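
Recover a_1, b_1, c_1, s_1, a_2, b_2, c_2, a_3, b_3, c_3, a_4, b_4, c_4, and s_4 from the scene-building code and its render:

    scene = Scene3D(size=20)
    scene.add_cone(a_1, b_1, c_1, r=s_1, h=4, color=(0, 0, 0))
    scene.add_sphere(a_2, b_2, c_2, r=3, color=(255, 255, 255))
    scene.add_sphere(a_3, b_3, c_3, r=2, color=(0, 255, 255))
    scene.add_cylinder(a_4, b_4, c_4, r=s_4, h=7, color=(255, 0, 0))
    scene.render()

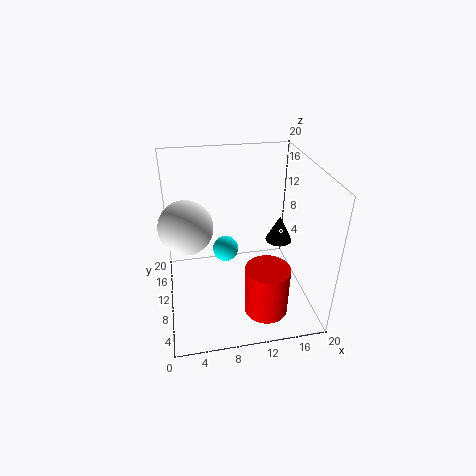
a_1 = 17
b_1 = 13
c_1 = 7
s_1 = 2
a_2 = 3
b_2 = 4
c_2 = 16
a_3 = 9
b_3 = 15
c_3 = 5
a_4 = 13
b_4 = 5
c_4 = 1
s_4 = 3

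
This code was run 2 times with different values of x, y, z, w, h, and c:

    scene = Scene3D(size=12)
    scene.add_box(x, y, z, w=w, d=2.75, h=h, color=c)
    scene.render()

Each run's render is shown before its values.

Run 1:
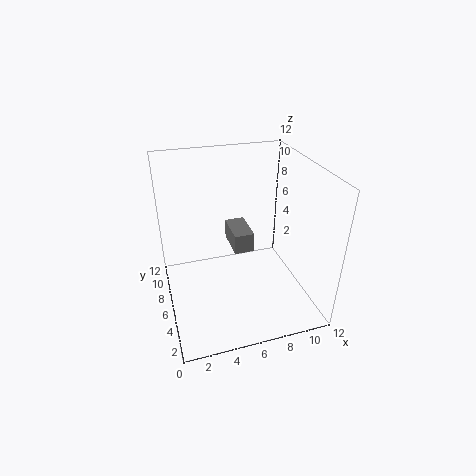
x = 5, y = 3.5, z = 6.25, w = 1.5, h = 1.5, c = 'gray'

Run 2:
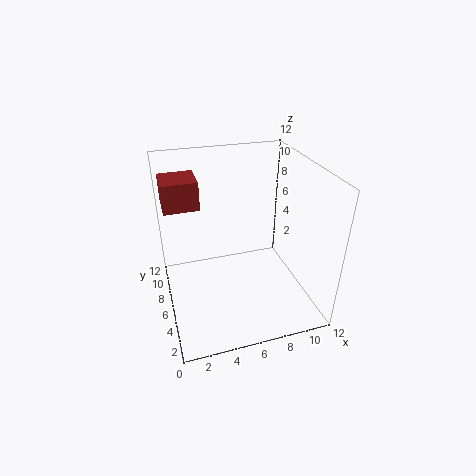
x = 0.25, y = 6, z = 9, w = 2.75, h = 2.25, c = 'brown'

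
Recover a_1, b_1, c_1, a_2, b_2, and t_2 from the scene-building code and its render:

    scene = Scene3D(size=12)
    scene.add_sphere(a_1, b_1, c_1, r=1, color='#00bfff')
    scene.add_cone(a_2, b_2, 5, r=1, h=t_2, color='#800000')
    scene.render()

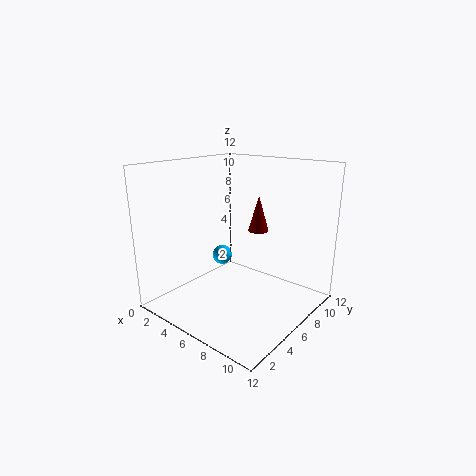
a_1 = 1
b_1 = 9.5
c_1 = 2
a_2 = 4.5
b_2 = 11
t_2 = 3.5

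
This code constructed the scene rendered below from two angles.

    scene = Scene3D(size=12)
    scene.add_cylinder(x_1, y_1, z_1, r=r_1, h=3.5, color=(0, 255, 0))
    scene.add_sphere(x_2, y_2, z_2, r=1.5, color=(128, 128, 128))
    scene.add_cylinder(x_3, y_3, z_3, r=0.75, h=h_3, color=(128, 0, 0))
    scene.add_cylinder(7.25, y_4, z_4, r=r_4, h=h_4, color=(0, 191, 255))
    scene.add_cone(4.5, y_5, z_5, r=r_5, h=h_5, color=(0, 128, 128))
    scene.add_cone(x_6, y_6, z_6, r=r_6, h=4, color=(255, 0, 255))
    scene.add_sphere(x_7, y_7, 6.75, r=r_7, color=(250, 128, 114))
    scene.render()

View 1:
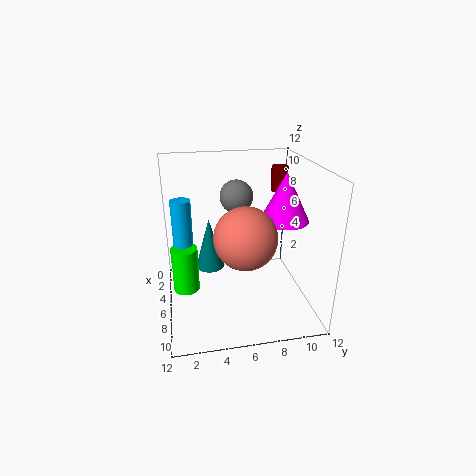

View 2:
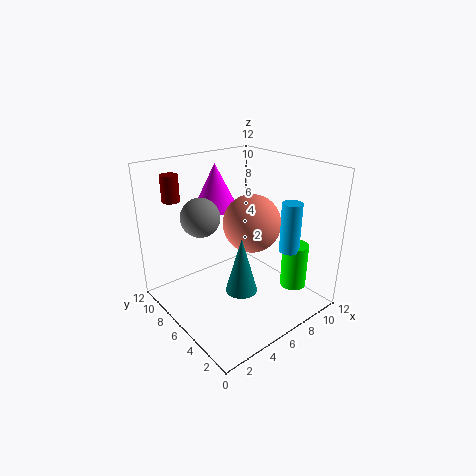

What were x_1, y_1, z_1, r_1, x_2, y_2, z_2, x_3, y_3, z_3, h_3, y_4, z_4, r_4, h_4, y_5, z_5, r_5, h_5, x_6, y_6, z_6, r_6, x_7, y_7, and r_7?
x_1 = 8; y_1 = 1.5; z_1 = 3; r_1 = 1; x_2 = 2.75; y_2 = 6.5; z_2 = 8.5; x_3 = 2.5; y_3 = 10.5; z_3 = 8.75; h_3 = 2.25; y_4 = 1.5; z_4 = 6.25; r_4 = 0.75; h_4 = 3.75; y_5 = 3.75; z_5 = 2.75; r_5 = 1.25; h_5 = 4.5; x_6 = 6.5; y_6 = 9.75; z_6 = 7.5; r_6 = 2; x_7 = 7.75; y_7 = 6.25; r_7 = 2.5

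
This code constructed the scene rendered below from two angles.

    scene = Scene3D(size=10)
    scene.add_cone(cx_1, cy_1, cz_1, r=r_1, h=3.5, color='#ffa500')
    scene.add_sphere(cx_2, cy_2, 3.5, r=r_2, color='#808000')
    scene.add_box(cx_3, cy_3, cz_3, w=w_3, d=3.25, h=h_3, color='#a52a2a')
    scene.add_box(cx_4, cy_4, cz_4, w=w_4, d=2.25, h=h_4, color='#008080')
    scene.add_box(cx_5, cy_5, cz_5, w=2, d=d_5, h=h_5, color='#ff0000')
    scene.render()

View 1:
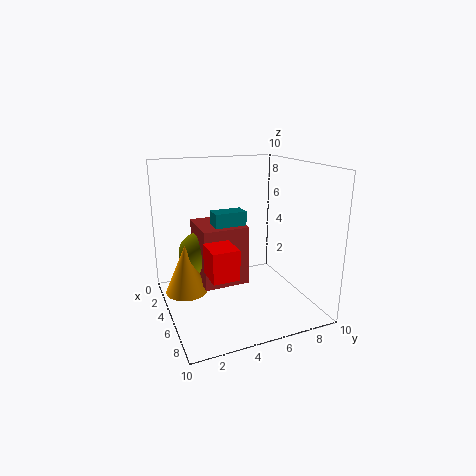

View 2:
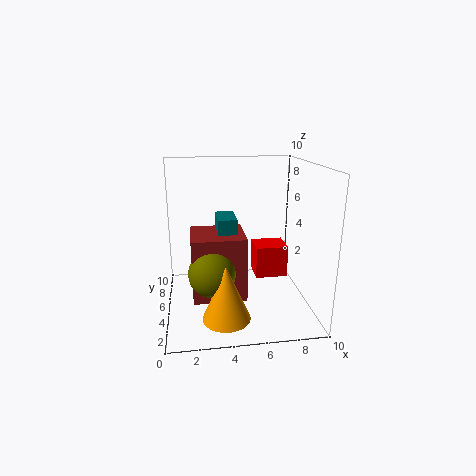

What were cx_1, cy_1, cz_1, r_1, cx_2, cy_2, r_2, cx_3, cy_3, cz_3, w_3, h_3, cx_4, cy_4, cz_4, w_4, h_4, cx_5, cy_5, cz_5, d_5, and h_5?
cx_1 = 3.75; cy_1 = 1.5; cz_1 = 1; r_1 = 1.5; cx_2 = 3; cy_2 = 2.75; r_2 = 1.5; cx_3 = 1.75; cy_3 = 2.5; cz_3 = 1.5; w_3 = 3.5; h_3 = 4.25; cx_4 = 3.5; cy_4 = 3.5; cz_4 = 4.25; w_4 = 1.25; h_4 = 2.5; cx_5 = 5.75; cy_5 = 2.25; cz_5 = 3.25; d_5 = 1.75; h_5 = 2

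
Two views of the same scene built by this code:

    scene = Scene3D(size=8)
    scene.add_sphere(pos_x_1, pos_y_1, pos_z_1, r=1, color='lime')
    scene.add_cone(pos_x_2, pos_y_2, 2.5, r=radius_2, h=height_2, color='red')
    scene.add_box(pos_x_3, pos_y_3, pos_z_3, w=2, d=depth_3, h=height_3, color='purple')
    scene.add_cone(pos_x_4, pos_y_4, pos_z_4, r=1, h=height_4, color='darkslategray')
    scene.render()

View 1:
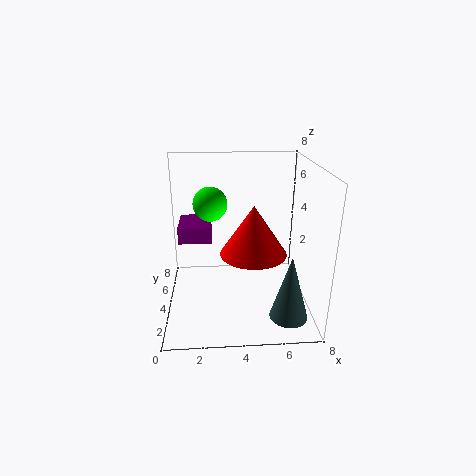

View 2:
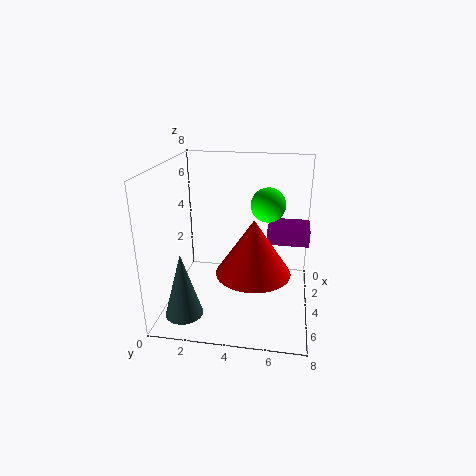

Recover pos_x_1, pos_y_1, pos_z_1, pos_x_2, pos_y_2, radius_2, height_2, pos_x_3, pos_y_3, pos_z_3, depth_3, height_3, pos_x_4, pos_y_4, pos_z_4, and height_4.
pos_x_1 = 2.5, pos_y_1 = 5.5, pos_z_1 = 5.5, pos_x_2 = 5, pos_y_2 = 5, radius_2 = 2, height_2 = 3, pos_x_3 = 0.5, pos_y_3 = 5.5, pos_z_3 = 3, depth_3 = 2.5, height_3 = 1, pos_x_4 = 6.5, pos_y_4 = 1.5, pos_z_4 = 0.5, height_4 = 3.5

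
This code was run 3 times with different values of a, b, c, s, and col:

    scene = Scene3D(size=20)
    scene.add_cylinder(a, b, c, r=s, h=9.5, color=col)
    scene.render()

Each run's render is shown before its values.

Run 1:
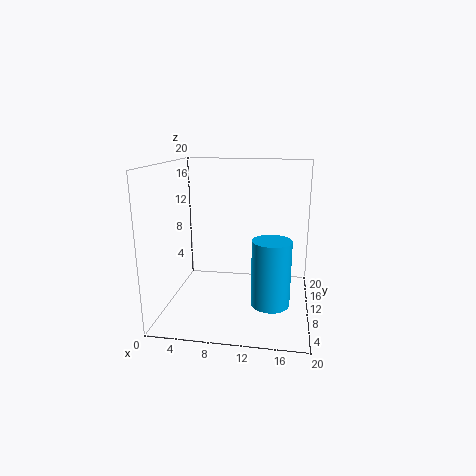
a = 14.75, b = 9.5, c = 0.5, s = 2.75, col = 'deepskyblue'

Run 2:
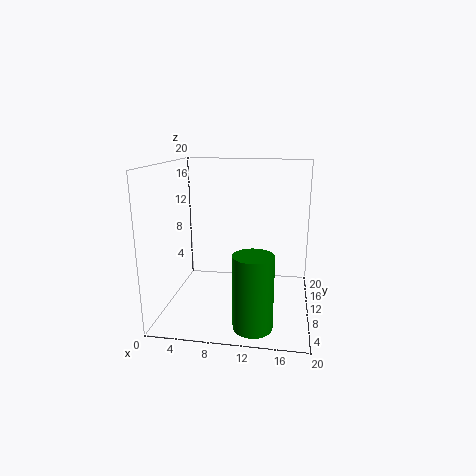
a = 13, b = 3, c = 0.75, s = 2.5, col = 'green'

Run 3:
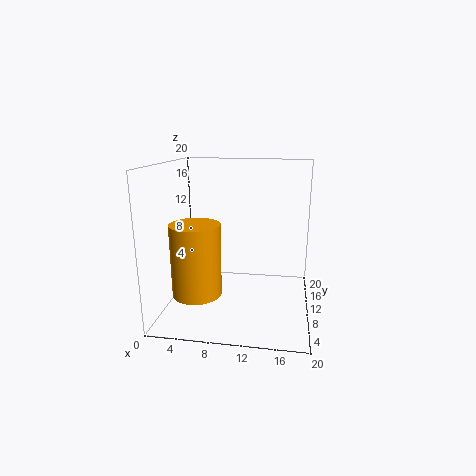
a = 5.25, b = 5.5, c = 3.5, s = 3.25, col = 'orange'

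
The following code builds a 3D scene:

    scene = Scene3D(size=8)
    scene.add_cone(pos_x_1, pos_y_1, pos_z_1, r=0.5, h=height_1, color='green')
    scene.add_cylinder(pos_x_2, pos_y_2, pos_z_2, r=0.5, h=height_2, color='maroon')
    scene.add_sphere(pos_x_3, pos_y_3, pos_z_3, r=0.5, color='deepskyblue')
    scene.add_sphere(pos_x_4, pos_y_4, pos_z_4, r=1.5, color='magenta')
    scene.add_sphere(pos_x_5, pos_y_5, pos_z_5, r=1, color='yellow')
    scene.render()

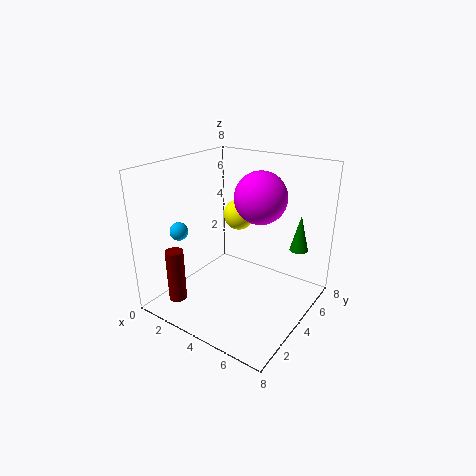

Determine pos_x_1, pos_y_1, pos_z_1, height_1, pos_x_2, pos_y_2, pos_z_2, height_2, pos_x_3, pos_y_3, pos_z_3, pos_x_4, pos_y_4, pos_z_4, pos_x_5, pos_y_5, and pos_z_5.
pos_x_1 = 7, pos_y_1 = 5.5, pos_z_1 = 3.5, height_1 = 2, pos_x_2 = 1.5, pos_y_2 = 1.5, pos_z_2 = 0.5, height_2 = 3, pos_x_3 = 1.5, pos_y_3 = 2, pos_z_3 = 4.5, pos_x_4 = 4.5, pos_y_4 = 5.5, pos_z_4 = 6, pos_x_5 = 2, pos_y_5 = 7, pos_z_5 = 4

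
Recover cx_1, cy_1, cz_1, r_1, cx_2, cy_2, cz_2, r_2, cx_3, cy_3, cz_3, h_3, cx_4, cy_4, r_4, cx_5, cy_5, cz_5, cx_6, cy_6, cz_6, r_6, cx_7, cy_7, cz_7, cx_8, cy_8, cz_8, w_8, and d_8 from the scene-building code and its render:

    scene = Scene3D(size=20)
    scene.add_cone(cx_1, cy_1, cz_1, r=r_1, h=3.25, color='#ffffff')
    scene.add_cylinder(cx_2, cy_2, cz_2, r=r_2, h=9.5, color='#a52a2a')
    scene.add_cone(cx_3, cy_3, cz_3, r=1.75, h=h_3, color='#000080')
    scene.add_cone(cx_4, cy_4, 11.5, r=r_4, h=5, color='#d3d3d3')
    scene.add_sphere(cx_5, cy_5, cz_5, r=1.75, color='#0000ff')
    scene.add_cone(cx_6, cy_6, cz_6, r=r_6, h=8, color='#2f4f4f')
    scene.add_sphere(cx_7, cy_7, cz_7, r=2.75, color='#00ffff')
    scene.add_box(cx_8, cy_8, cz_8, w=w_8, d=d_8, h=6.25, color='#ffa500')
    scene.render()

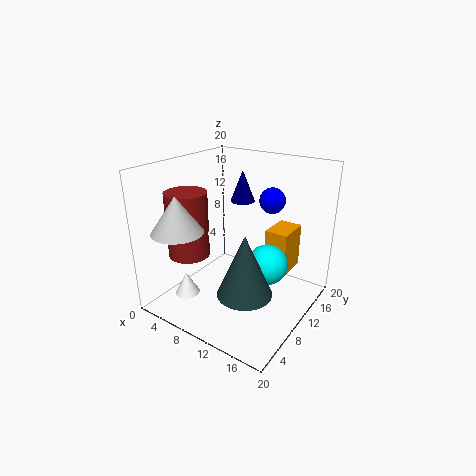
cx_1 = 4.25; cy_1 = 5.25; cz_1 = 1.5; r_1 = 1.75; cx_2 = 3; cy_2 = 7.5; cz_2 = 6.5; r_2 = 3; cx_3 = 8.25; cy_3 = 13.75; cz_3 = 14; h_3 = 4.5; cx_4 = 4.25; cy_4 = 4.25; r_4 = 3.5; cx_5 = 13.5; cy_5 = 13; cz_5 = 15.25; cx_6 = 14.25; cy_6 = 5.25; cz_6 = 5.25; r_6 = 3.5; cx_7 = 14.5; cy_7 = 10.5; cz_7 = 7; cx_8 = 13; cy_8 = 12.25; cz_8 = 4.75; w_8 = 3.25; d_8 = 4.75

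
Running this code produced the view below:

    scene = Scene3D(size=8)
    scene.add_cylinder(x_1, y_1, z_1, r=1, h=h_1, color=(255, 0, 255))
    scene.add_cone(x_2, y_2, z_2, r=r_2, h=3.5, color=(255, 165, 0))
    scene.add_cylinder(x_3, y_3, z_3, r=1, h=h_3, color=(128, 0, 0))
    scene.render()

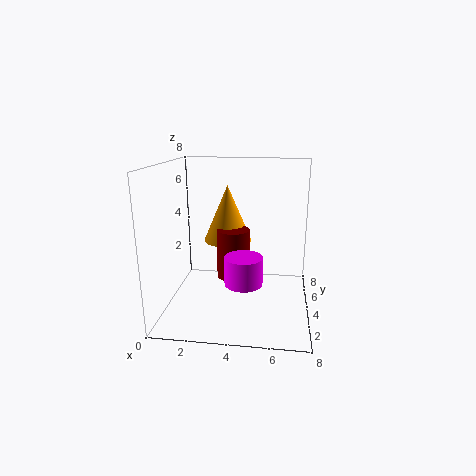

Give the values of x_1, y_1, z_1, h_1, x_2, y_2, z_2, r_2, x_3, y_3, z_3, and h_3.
x_1 = 4.5
y_1 = 2.5
z_1 = 2
h_1 = 1.5
x_2 = 3
y_2 = 6.5
z_2 = 3
r_2 = 1.5
x_3 = 3.5
y_3 = 5.5
z_3 = 1
h_3 = 3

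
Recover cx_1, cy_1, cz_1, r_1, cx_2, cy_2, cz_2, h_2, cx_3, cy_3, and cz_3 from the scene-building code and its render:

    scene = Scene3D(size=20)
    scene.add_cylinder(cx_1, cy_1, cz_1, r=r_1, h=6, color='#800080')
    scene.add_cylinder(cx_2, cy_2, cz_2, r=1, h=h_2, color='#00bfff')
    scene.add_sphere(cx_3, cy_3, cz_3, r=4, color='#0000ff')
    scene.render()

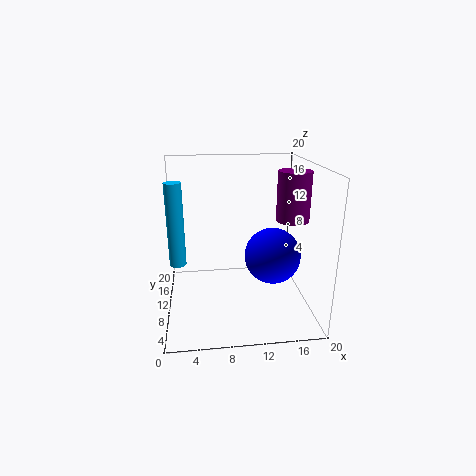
cx_1 = 16
cy_1 = 5
cz_1 = 14
r_1 = 2
cx_2 = 2
cy_2 = 5
cz_2 = 9
h_2 = 10
cx_3 = 15
cy_3 = 10
cz_3 = 7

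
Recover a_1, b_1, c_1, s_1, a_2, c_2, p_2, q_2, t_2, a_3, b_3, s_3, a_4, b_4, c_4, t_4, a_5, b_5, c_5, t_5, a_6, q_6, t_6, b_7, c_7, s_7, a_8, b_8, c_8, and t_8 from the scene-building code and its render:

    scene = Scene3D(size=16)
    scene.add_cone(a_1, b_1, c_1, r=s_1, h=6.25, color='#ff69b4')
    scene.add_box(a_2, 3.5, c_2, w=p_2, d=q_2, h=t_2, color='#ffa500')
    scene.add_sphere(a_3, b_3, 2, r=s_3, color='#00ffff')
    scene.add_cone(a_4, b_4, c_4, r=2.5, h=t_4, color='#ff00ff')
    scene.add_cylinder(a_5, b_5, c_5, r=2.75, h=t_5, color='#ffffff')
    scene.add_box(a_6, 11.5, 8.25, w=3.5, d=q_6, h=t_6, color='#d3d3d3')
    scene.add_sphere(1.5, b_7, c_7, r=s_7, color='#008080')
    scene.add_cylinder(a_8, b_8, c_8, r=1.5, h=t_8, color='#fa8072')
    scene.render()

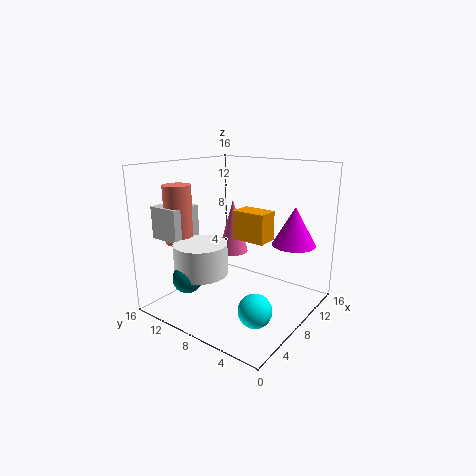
a_1 = 9.75
b_1 = 10
c_1 = 5.5
s_1 = 1.75
a_2 = 5.75
c_2 = 8.75
p_2 = 2.25
q_2 = 3.5
t_2 = 3
a_3 = 4.75
b_3 = 3.5
s_3 = 1.75
a_4 = 12.75
b_4 = 3.5
c_4 = 6.75
t_4 = 4.5
a_5 = 3.25
b_5 = 9.25
c_5 = 5.25
t_5 = 3.25
a_6 = 2
q_6 = 3.5
t_6 = 3.5
b_7 = 9.5
c_7 = 5.25
s_7 = 1.5
a_8 = 3.75
b_8 = 12.75
c_8 = 7.75
t_8 = 6.25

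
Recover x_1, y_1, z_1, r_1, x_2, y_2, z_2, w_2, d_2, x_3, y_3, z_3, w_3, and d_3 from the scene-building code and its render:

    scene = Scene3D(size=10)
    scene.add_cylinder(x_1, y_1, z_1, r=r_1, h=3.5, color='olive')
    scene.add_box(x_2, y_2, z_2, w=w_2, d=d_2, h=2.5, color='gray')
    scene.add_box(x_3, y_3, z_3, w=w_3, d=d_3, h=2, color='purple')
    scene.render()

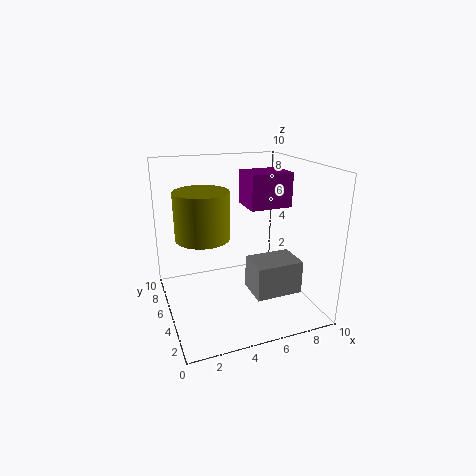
x_1 = 3, y_1 = 7, z_1 = 4.5, r_1 = 2, x_2 = 6, y_2 = 3.5, z_2 = 0.5, w_2 = 3.5, d_2 = 2.5, x_3 = 4.5, y_3 = 1.5, z_3 = 8, w_3 = 2.5, d_3 = 2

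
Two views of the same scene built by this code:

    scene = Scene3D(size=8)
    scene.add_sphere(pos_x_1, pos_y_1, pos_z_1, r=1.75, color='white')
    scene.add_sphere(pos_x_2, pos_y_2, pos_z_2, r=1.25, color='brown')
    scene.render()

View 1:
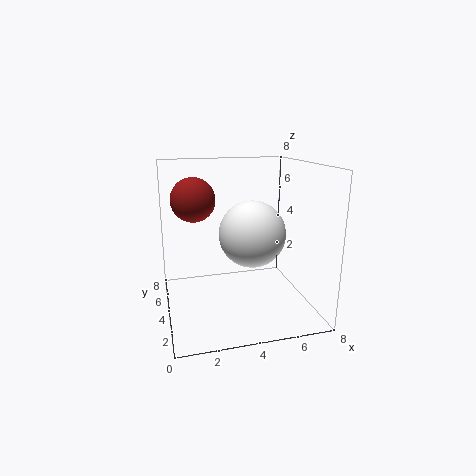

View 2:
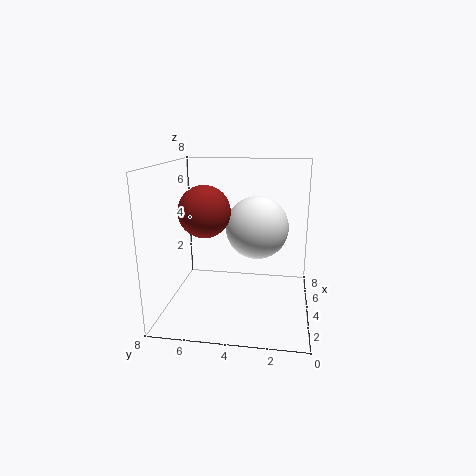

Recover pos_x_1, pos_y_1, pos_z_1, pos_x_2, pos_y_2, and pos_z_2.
pos_x_1 = 4.5, pos_y_1 = 3, pos_z_1 = 4.5, pos_x_2 = 1.75, pos_y_2 = 5.25, pos_z_2 = 6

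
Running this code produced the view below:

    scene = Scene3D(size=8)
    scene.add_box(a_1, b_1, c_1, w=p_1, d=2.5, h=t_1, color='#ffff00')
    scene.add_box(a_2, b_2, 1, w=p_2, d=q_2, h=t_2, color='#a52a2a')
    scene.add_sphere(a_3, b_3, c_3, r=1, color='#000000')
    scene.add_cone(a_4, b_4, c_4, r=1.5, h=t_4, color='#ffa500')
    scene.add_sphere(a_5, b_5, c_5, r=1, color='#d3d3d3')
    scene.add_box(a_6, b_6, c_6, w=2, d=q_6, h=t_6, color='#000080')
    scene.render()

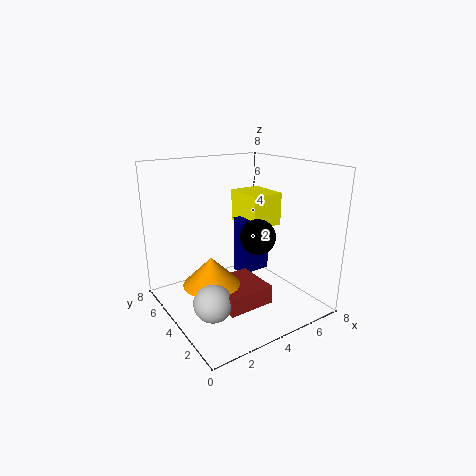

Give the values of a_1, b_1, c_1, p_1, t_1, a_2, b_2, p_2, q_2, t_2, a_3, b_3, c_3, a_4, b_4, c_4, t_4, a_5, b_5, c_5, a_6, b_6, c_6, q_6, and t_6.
a_1 = 5.5, b_1 = 4.5, c_1 = 4, p_1 = 2, t_1 = 2, a_2 = 2, b_2 = 1.5, p_2 = 2.5, q_2 = 2.5, t_2 = 1, a_3 = 5, b_3 = 3.5, c_3 = 4, a_4 = 2, b_4 = 3.5, c_4 = 2, t_4 = 1.5, a_5 = 1.5, b_5 = 2.5, c_5 = 1.5, a_6 = 5, b_6 = 5, c_6 = 1, q_6 = 1, t_6 = 3.5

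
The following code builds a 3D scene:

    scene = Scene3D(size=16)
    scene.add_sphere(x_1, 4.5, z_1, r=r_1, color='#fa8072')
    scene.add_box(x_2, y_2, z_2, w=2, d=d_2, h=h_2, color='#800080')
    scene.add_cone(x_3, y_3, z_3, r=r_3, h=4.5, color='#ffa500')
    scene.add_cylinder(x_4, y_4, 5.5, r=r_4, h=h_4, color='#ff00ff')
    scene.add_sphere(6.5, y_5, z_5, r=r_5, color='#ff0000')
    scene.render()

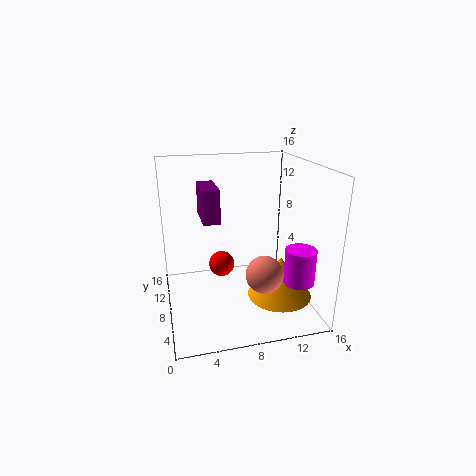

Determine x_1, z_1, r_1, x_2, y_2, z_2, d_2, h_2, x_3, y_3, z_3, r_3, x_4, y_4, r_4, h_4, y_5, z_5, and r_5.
x_1 = 10
z_1 = 5
r_1 = 2
x_2 = 4.5
y_2 = 10
z_2 = 9
d_2 = 5
h_2 = 4
x_3 = 12
y_3 = 5
z_3 = 2
r_3 = 3.5
x_4 = 12.5
y_4 = 1.5
r_4 = 1.5
h_4 = 3.5
y_5 = 10
z_5 = 4
r_5 = 1.5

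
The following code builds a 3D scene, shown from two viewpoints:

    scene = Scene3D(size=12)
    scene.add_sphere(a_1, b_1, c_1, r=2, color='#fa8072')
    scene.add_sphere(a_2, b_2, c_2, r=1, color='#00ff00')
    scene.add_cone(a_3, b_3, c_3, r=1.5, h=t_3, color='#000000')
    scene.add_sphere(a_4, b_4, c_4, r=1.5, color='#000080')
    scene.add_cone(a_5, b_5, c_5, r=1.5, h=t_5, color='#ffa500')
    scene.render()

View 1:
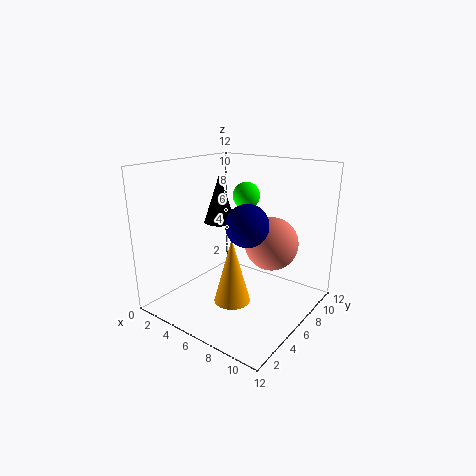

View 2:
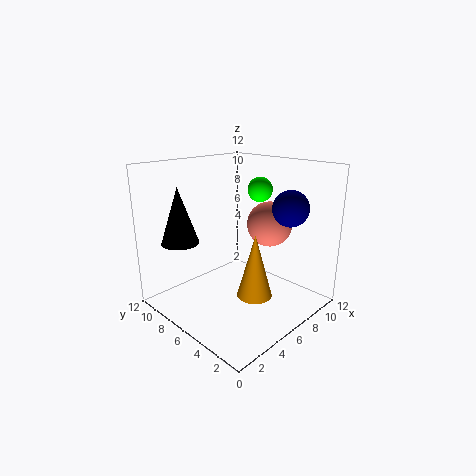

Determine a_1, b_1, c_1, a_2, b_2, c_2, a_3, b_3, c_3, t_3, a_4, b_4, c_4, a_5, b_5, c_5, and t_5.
a_1 = 9.5
b_1 = 5.5
c_1 = 6.5
a_2 = 7.5
b_2 = 5
c_2 = 10
a_3 = 2
b_3 = 8.5
c_3 = 6
t_3 = 4.5
a_4 = 9
b_4 = 3
c_4 = 8.5
a_5 = 6.5
b_5 = 4.5
c_5 = 1
t_5 = 5.5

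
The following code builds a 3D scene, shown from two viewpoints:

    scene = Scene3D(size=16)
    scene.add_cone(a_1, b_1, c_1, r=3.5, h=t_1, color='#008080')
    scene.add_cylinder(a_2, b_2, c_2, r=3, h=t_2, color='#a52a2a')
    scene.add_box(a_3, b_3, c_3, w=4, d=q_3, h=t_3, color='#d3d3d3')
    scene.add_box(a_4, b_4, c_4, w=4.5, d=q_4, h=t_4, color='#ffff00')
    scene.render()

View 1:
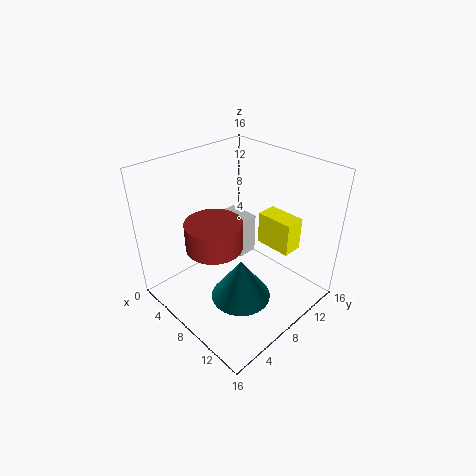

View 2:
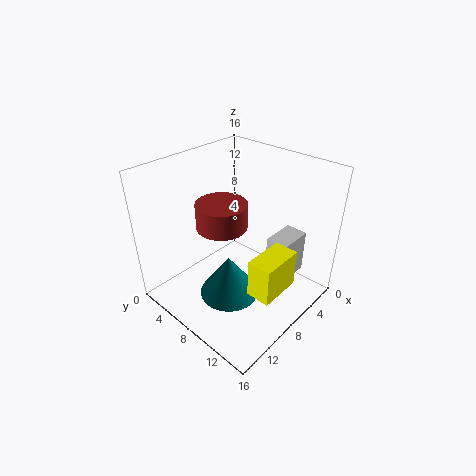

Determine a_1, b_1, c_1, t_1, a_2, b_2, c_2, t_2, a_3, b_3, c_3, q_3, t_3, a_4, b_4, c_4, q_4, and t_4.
a_1 = 9
b_1 = 7.5
c_1 = 0.5
t_1 = 5
a_2 = 7.5
b_2 = 5
c_2 = 8
t_2 = 3
a_3 = 2
b_3 = 10.5
c_3 = 3
q_3 = 2.5
t_3 = 5
a_4 = 7
b_4 = 12.5
c_4 = 5
q_4 = 2.5
t_4 = 4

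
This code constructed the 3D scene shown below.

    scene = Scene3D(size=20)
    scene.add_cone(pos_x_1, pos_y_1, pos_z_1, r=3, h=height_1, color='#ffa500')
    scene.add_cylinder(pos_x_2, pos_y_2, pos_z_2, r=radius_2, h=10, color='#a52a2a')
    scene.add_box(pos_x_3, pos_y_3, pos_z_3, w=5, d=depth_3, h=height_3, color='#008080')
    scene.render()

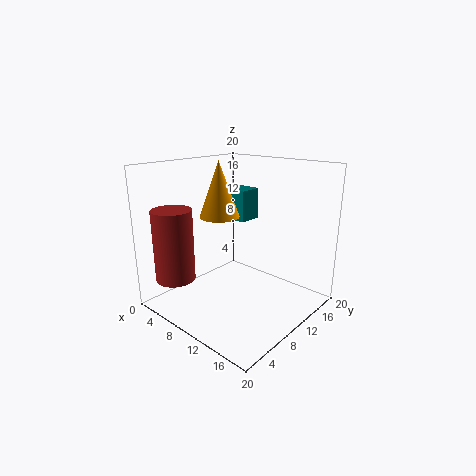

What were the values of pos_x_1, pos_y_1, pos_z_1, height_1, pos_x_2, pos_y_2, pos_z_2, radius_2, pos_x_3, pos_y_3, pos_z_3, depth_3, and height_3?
pos_x_1 = 5, pos_y_1 = 11.5, pos_z_1 = 11.75, height_1 = 8.25, pos_x_2 = 4, pos_y_2 = 3.5, pos_z_2 = 4.25, radius_2 = 2.75, pos_x_3 = 1, pos_y_3 = 15.75, pos_z_3 = 10, depth_3 = 3.75, height_3 = 5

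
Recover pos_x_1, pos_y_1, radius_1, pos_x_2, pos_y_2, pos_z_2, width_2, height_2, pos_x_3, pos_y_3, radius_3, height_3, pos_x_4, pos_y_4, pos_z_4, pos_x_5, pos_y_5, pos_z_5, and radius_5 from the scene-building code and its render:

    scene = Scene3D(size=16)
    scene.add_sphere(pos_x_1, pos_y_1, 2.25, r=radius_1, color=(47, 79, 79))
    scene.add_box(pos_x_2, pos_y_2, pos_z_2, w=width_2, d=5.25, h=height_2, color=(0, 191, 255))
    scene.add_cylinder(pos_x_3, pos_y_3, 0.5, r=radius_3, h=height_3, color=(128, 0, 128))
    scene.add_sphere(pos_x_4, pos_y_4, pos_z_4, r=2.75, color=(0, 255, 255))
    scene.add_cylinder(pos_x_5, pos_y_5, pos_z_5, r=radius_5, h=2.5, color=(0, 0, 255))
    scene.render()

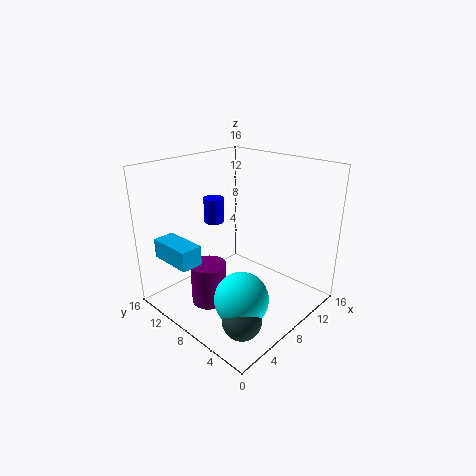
pos_x_1 = 3.25, pos_y_1 = 3, radius_1 = 2, pos_x_2 = 2, pos_y_2 = 10.25, pos_z_2 = 5.25, width_2 = 2.5, height_2 = 2.25, pos_x_3 = 5, pos_y_3 = 9.75, radius_3 = 2, height_3 = 4.75, pos_x_4 = 4.25, pos_y_4 = 4, pos_z_4 = 3.75, pos_x_5 = 5, pos_y_5 = 8.5, pos_z_5 = 10.75, radius_5 = 1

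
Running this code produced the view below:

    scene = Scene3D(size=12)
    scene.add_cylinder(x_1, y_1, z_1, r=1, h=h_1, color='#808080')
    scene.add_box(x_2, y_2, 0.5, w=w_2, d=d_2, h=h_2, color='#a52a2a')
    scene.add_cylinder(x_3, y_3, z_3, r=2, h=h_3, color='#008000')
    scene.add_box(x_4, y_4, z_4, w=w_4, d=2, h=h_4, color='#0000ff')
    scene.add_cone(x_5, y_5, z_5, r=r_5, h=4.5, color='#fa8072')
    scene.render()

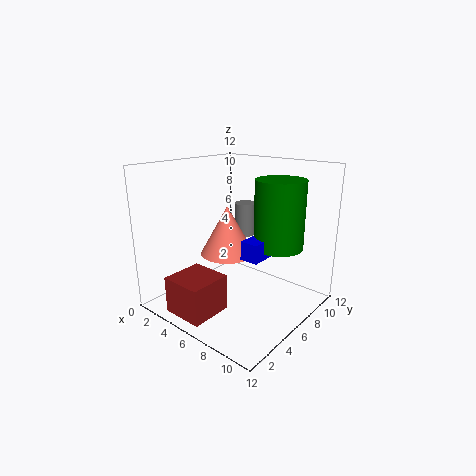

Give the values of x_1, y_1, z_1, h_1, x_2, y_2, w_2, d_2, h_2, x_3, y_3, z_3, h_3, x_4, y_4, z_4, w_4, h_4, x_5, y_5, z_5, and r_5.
x_1 = 4; y_1 = 9.5; z_1 = 5; h_1 = 3; x_2 = 3; y_2 = 0.5; w_2 = 3.5; d_2 = 3.5; h_2 = 3; x_3 = 9; y_3 = 7.5; z_3 = 5.5; h_3 = 5.5; x_4 = 7.5; y_4 = 4.5; z_4 = 5; w_4 = 1.5; h_4 = 1.5; x_5 = 3.5; y_5 = 7.5; z_5 = 3.5; r_5 = 2.5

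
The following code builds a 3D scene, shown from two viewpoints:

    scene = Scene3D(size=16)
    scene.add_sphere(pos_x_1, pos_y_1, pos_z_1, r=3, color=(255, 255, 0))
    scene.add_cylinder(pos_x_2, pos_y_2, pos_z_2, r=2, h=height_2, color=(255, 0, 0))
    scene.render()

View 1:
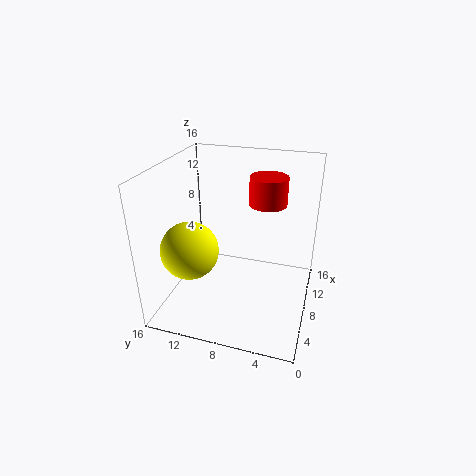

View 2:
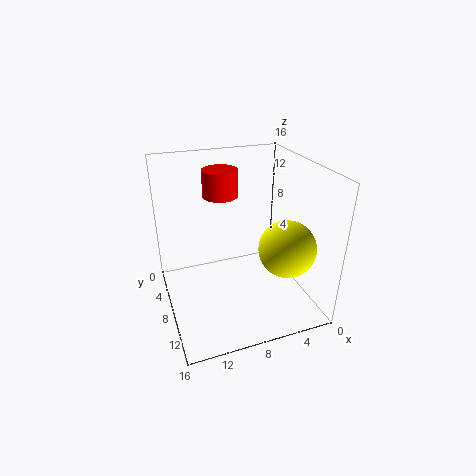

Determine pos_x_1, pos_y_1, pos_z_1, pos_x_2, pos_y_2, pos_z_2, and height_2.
pos_x_1 = 4
pos_y_1 = 12
pos_z_1 = 8
pos_x_2 = 9
pos_y_2 = 5
pos_z_2 = 12
height_2 = 3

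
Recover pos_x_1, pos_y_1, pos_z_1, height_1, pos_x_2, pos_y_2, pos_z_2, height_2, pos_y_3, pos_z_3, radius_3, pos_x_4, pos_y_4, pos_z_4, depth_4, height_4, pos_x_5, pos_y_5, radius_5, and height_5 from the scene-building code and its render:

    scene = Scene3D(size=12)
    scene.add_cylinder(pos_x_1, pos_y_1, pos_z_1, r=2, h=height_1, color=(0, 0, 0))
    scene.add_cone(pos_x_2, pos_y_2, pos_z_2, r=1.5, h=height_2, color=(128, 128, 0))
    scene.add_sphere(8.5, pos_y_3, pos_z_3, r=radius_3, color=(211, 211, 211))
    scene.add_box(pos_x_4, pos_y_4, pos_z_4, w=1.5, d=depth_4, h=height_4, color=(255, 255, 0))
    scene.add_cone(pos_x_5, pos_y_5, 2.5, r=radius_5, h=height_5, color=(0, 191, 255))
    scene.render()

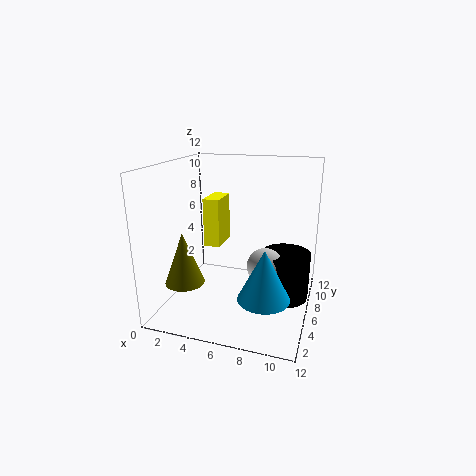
pos_x_1 = 10; pos_y_1 = 6.5; pos_z_1 = 1; height_1 = 4; pos_x_2 = 3; pos_y_2 = 2; pos_z_2 = 3.5; height_2 = 4; pos_y_3 = 5.5; pos_z_3 = 4; radius_3 = 1.5; pos_x_4 = 2; pos_y_4 = 8; pos_z_4 = 4; depth_4 = 3; height_4 = 4.5; pos_x_5 = 9; pos_y_5 = 3; radius_5 = 2; height_5 = 4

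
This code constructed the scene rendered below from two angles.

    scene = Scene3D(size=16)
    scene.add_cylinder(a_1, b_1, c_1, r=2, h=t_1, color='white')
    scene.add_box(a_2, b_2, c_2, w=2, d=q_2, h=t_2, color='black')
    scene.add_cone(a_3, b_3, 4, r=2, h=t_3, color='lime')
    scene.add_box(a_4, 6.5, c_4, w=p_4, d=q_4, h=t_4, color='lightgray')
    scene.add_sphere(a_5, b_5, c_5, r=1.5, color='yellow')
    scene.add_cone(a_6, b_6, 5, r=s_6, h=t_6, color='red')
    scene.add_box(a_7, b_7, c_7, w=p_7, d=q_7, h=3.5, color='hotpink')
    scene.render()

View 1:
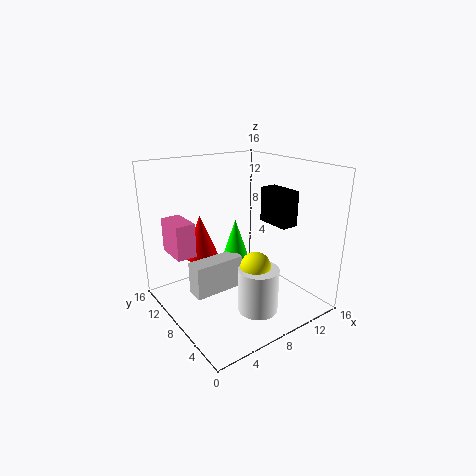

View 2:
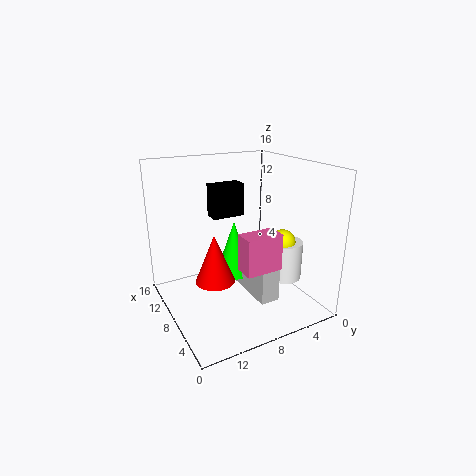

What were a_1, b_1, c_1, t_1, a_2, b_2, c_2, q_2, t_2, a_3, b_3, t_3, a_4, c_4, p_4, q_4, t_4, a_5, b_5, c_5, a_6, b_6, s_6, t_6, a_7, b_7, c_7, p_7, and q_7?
a_1 = 6.5, b_1 = 2.5, c_1 = 2.5, t_1 = 4.5, a_2 = 12, b_2 = 5, c_2 = 9, q_2 = 4, t_2 = 4, a_3 = 8, b_3 = 8.5, t_3 = 6, a_4 = 2, c_4 = 3, p_4 = 5.5, q_4 = 2, t_4 = 3.5, a_5 = 6.5, b_5 = 3, c_5 = 7, a_6 = 5.5, b_6 = 12, s_6 = 2, t_6 = 5, a_7 = 0.5, b_7 = 7.5, c_7 = 7.5, p_7 = 2, q_7 = 3.5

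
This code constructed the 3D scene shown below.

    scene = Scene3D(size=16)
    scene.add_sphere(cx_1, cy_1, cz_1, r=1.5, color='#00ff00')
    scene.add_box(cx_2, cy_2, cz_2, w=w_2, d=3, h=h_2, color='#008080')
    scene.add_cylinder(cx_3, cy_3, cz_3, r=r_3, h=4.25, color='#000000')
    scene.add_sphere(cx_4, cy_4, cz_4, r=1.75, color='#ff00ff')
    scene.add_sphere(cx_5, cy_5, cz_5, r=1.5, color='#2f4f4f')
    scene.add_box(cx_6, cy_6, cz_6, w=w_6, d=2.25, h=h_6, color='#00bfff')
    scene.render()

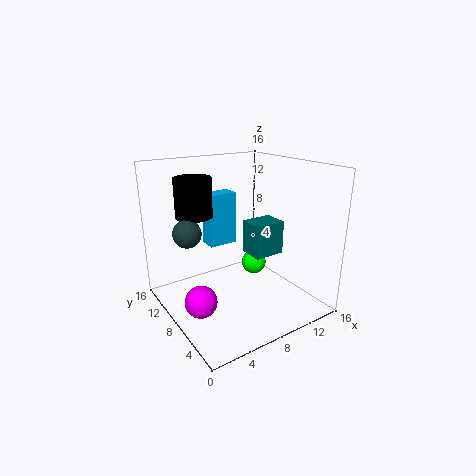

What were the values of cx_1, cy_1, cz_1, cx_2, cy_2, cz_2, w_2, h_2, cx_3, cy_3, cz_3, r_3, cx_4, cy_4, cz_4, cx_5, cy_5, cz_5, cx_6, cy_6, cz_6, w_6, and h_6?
cx_1 = 11.75, cy_1 = 10, cz_1 = 3.25, cx_2 = 10.25, cy_2 = 7.25, cz_2 = 5, w_2 = 3.75, h_2 = 4, cx_3 = 4, cy_3 = 10.5, cz_3 = 10.5, r_3 = 2, cx_4 = 2.75, cy_4 = 7.25, cz_4 = 2, cx_5 = 2.5, cy_5 = 9.25, cz_5 = 9.25, cx_6 = 7.75, cy_6 = 13.75, cz_6 = 4.75, w_6 = 3.75, h_6 = 6.75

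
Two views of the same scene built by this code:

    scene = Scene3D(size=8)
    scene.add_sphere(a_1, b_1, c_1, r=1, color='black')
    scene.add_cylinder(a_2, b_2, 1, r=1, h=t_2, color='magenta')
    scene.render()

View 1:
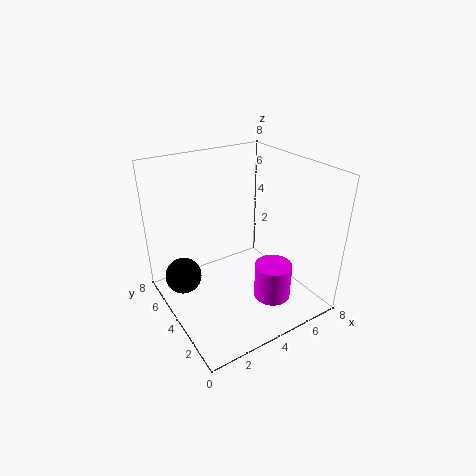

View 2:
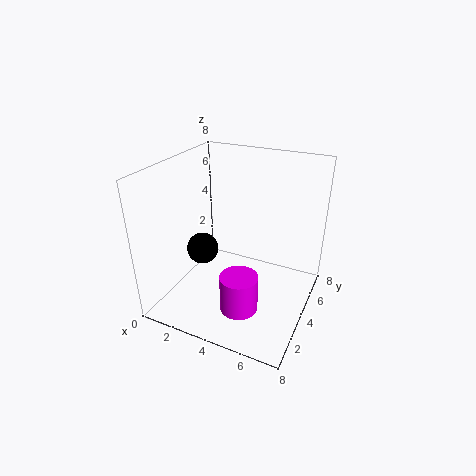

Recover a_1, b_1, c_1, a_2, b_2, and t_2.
a_1 = 1, b_1 = 5, c_1 = 2, a_2 = 5, b_2 = 2, t_2 = 2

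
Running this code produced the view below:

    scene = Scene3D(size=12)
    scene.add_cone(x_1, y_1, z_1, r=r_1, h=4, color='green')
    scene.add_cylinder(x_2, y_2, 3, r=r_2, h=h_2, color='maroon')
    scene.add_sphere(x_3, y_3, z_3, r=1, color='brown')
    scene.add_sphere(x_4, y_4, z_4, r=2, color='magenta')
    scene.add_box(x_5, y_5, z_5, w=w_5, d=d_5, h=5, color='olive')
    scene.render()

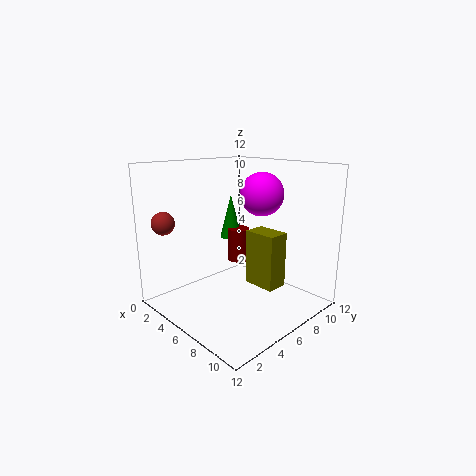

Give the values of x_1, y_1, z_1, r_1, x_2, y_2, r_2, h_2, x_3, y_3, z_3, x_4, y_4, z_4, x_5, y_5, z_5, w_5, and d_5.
x_1 = 3
y_1 = 8
z_1 = 5
r_1 = 1
x_2 = 4
y_2 = 8
r_2 = 1
h_2 = 3
x_3 = 1
y_3 = 2
z_3 = 7
x_4 = 5
y_4 = 10
z_4 = 9
x_5 = 5
y_5 = 8
z_5 = 1
w_5 = 3
d_5 = 2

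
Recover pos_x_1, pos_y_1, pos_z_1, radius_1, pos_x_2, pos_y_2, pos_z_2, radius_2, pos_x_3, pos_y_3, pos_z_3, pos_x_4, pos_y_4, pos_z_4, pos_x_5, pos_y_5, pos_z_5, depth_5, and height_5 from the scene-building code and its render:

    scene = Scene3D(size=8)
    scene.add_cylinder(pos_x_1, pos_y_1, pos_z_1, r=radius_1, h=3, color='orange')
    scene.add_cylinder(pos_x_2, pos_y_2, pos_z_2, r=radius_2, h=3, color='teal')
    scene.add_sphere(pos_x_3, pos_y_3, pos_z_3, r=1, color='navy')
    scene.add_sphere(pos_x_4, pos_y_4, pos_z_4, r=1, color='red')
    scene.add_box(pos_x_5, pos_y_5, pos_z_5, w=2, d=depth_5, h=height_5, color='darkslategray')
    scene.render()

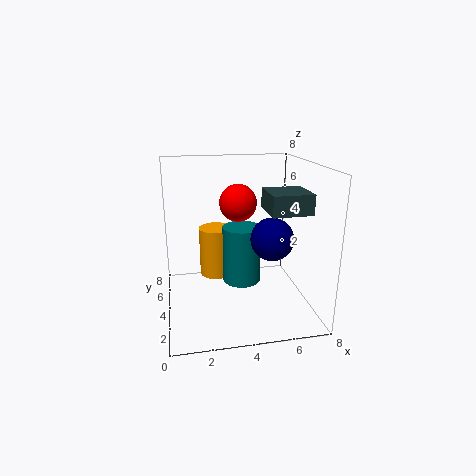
pos_x_1 = 3
pos_y_1 = 6
pos_z_1 = 1
radius_1 = 1
pos_x_2 = 4
pos_y_2 = 3
pos_z_2 = 2
radius_2 = 1
pos_x_3 = 5
pos_y_3 = 1
pos_z_3 = 5
pos_x_4 = 4
pos_y_4 = 4
pos_z_4 = 6
pos_x_5 = 5
pos_y_5 = 1
pos_z_5 = 6
depth_5 = 2
height_5 = 1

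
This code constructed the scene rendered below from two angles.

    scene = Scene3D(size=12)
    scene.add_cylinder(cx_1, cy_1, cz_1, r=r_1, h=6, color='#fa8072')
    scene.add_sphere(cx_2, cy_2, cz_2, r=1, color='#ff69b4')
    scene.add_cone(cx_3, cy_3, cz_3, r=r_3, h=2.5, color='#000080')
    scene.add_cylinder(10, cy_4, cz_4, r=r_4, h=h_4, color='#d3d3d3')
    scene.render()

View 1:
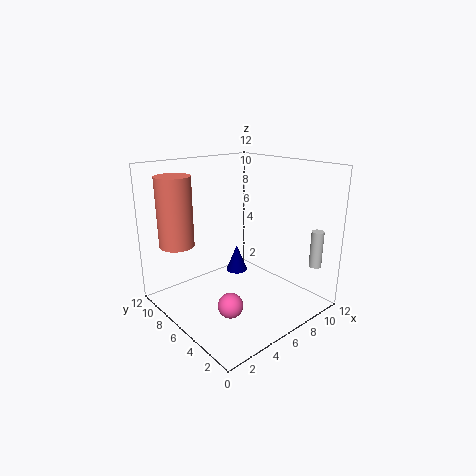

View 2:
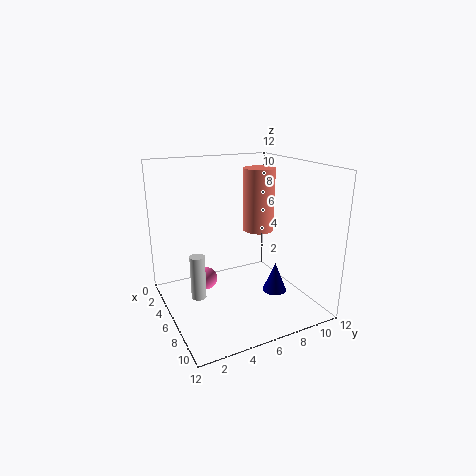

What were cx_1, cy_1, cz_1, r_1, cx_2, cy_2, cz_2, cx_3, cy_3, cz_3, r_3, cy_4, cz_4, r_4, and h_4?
cx_1 = 2.5
cy_1 = 10
cz_1 = 5
r_1 = 1.5
cx_2 = 3.5
cy_2 = 4
cz_2 = 1.5
cx_3 = 8
cy_3 = 8.5
cz_3 = 1.5
r_3 = 1
cy_4 = 1
cz_4 = 4
r_4 = 0.5
h_4 = 3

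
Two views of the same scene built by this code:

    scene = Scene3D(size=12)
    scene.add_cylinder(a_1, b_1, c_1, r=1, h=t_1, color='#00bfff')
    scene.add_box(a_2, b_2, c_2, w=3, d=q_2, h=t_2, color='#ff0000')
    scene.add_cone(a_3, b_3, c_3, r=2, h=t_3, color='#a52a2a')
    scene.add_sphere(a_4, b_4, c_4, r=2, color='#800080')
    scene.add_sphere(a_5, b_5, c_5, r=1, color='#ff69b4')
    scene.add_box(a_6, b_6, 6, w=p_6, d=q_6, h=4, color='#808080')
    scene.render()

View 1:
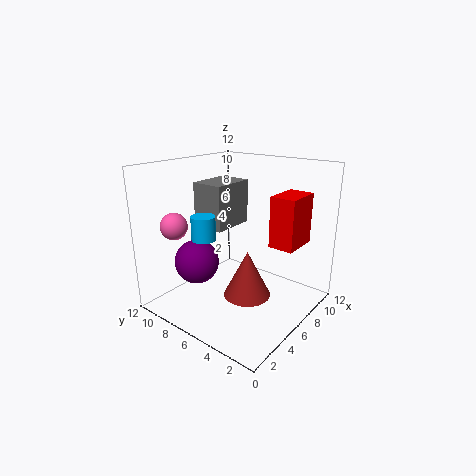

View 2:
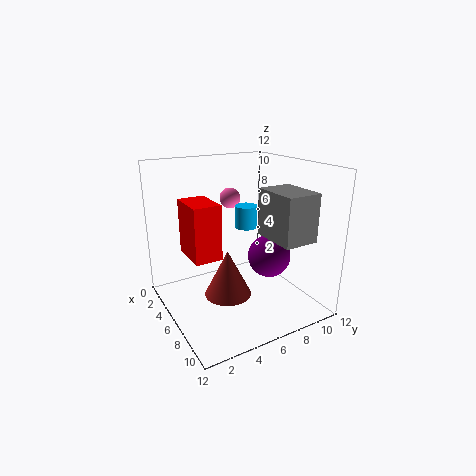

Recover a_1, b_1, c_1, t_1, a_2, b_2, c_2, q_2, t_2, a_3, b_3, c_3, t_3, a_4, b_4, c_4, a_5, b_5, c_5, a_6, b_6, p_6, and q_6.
a_1 = 4, b_1 = 8, c_1 = 6, t_1 = 2, a_2 = 6, b_2 = 1, c_2 = 6, q_2 = 2, t_2 = 4, a_3 = 6, b_3 = 5, c_3 = 1, t_3 = 4, a_4 = 5, b_4 = 10, c_4 = 3, a_5 = 1, b_5 = 8, c_5 = 8, a_6 = 6, b_6 = 8, p_6 = 4, q_6 = 3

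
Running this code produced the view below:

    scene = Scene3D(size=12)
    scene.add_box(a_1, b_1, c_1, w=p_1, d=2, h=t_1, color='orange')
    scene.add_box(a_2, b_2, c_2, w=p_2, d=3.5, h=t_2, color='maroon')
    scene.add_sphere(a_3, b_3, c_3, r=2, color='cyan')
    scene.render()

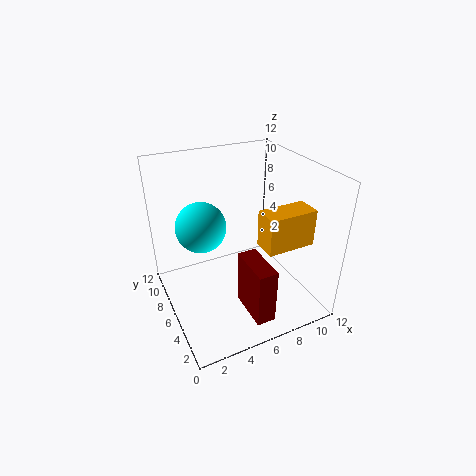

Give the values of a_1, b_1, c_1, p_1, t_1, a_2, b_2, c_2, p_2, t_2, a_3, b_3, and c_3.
a_1 = 7
b_1 = 2.5
c_1 = 6
p_1 = 4
t_1 = 3
a_2 = 5
b_2 = 0.5
c_2 = 1.5
p_2 = 1.5
t_2 = 4.5
a_3 = 3
b_3 = 6.5
c_3 = 7.5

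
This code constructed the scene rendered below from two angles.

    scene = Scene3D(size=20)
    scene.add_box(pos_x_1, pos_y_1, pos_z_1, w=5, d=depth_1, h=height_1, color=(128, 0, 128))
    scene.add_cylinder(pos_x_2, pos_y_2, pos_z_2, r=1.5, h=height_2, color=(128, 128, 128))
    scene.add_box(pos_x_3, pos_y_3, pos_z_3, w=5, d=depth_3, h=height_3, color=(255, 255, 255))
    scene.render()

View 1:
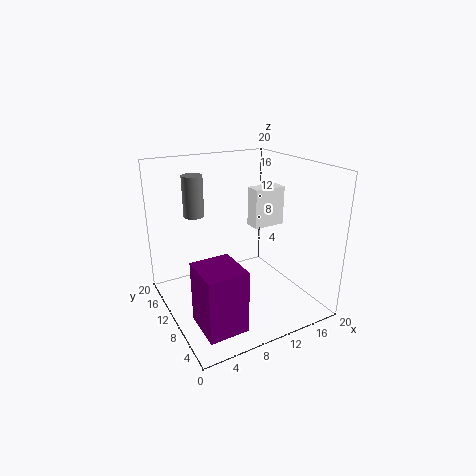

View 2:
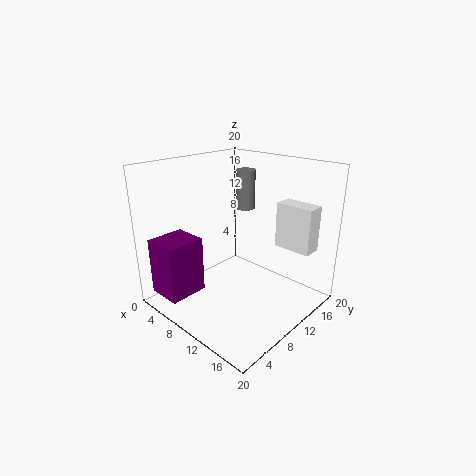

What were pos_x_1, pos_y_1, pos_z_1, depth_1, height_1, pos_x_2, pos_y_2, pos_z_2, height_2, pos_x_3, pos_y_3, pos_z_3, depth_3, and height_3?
pos_x_1 = 1.5
pos_y_1 = 1
pos_z_1 = 2
depth_1 = 5.5
height_1 = 8
pos_x_2 = 6
pos_y_2 = 16
pos_z_2 = 12
height_2 = 6
pos_x_3 = 14.5
pos_y_3 = 12.5
pos_z_3 = 9.5
depth_3 = 2.5
height_3 = 6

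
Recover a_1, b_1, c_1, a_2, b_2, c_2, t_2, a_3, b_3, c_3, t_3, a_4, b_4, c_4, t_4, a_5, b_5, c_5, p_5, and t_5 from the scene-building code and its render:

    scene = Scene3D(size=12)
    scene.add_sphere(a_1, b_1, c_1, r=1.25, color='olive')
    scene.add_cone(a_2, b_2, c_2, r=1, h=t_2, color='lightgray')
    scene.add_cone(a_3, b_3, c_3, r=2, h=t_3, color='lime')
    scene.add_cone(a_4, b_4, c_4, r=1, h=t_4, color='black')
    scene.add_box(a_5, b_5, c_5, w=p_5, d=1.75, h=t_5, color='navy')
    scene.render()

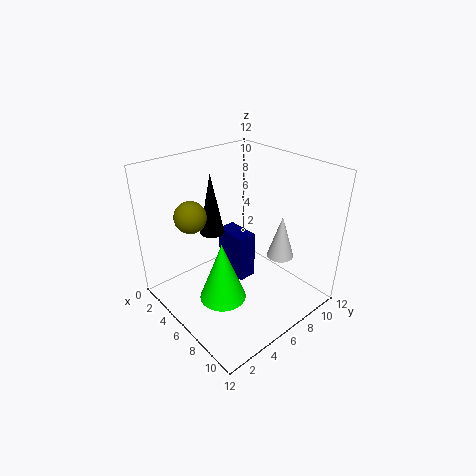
a_1 = 4.5
b_1 = 2.5
c_1 = 8.5
a_2 = 10
b_2 = 6.75
c_2 = 6
t_2 = 3.25
a_3 = 6
b_3 = 4.25
c_3 = 0.75
t_3 = 5.25
a_4 = 4.5
b_4 = 4.5
c_4 = 6.5
t_4 = 5
a_5 = 1.75
b_5 = 7.25
c_5 = 0.25
p_5 = 3.25
t_5 = 4.5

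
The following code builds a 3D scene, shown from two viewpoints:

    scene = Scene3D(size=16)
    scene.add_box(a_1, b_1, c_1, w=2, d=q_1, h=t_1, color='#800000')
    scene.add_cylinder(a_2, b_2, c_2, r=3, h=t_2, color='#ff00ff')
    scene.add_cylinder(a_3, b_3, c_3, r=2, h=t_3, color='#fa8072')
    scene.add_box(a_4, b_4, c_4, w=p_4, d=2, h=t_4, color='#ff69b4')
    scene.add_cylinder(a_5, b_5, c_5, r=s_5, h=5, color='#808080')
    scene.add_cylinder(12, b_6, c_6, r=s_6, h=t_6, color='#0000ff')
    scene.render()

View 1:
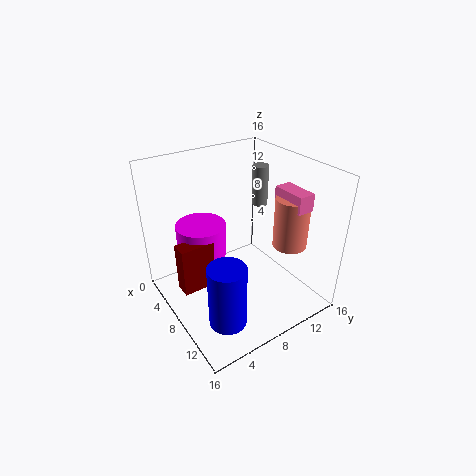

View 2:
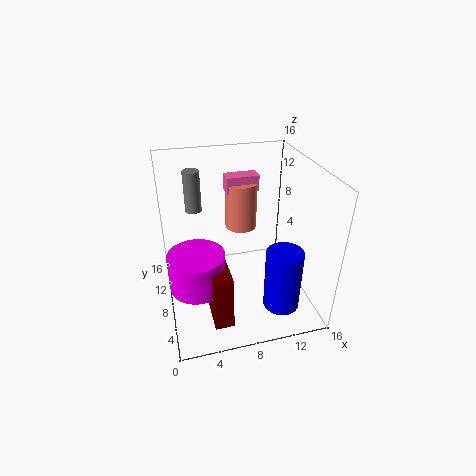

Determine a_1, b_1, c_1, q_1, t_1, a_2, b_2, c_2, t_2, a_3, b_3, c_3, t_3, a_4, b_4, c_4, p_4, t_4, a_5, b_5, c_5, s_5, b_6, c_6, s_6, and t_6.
a_1 = 4; b_1 = 2; c_1 = 1; q_1 = 4; t_1 = 6; a_2 = 3; b_2 = 6; c_2 = 4; t_2 = 4; a_3 = 10; b_3 = 14; c_3 = 6; t_3 = 6; a_4 = 8; b_4 = 13; c_4 = 11; p_4 = 4; t_4 = 2; a_5 = 4; b_5 = 14; c_5 = 9; s_5 = 1; b_6 = 4; c_6 = 1; s_6 = 2; t_6 = 7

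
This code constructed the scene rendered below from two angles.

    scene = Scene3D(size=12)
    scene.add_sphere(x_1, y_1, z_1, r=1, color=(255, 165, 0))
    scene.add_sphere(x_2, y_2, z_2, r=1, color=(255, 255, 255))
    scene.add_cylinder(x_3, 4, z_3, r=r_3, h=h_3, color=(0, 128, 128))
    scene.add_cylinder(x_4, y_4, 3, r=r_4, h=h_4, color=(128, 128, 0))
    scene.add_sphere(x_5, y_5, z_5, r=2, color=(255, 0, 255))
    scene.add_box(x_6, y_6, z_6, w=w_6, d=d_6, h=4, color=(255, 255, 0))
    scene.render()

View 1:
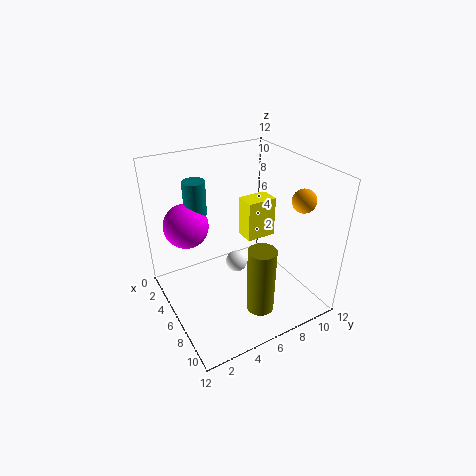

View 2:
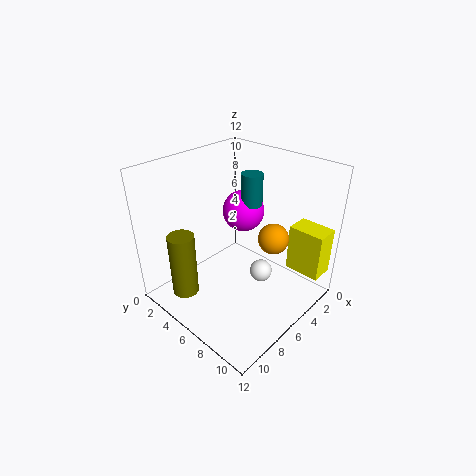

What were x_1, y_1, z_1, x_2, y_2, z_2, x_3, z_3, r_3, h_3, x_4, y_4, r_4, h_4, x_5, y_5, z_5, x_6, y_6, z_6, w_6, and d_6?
x_1 = 8
y_1 = 11
z_1 = 9
x_2 = 4
y_2 = 7
z_2 = 2
x_3 = 2
z_3 = 7
r_3 = 1
h_3 = 3
x_4 = 11
y_4 = 5
r_4 = 1
h_4 = 5
x_5 = 2
y_5 = 3
z_5 = 6
x_6 = 1
y_6 = 9
z_6 = 3
w_6 = 2
d_6 = 3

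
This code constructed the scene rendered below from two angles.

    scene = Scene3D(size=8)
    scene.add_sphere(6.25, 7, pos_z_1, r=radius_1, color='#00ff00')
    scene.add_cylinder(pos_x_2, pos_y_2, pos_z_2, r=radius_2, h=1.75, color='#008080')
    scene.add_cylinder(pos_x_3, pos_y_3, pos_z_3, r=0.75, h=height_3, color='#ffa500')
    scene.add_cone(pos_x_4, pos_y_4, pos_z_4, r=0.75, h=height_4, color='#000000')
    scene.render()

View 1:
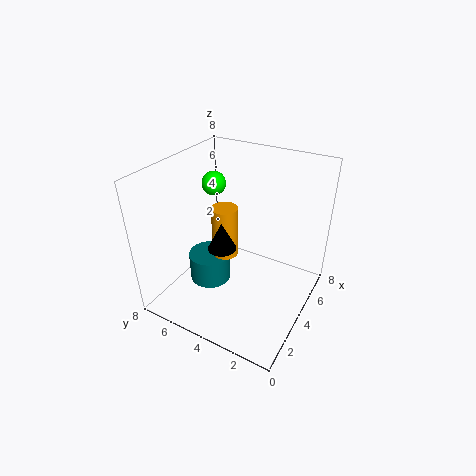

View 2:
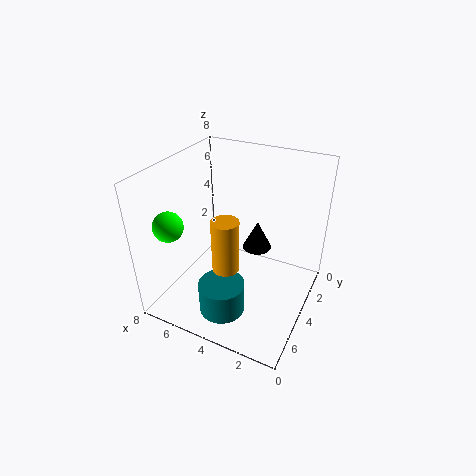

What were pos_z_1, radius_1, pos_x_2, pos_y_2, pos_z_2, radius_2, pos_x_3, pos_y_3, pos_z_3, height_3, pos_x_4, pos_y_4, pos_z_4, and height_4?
pos_z_1 = 5.75, radius_1 = 0.75, pos_x_2 = 4, pos_y_2 = 6, pos_z_2 = 0.5, radius_2 = 1.25, pos_x_3 = 4.25, pos_y_3 = 5, pos_z_3 = 2.5, height_3 = 3, pos_x_4 = 2.75, pos_y_4 = 4.25, pos_z_4 = 4, height_4 = 1.5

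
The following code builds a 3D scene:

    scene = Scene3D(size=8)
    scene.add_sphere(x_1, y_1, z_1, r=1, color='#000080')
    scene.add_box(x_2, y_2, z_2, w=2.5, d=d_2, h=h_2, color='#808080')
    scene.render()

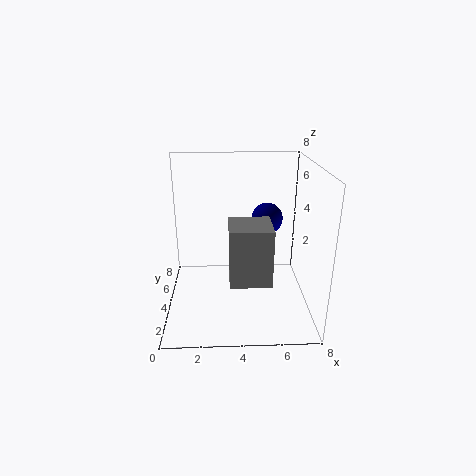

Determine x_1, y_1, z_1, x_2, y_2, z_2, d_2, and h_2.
x_1 = 6; y_1 = 7; z_1 = 4; x_2 = 3.5; y_2 = 3.5; z_2 = 1; d_2 = 2.5; h_2 = 3.5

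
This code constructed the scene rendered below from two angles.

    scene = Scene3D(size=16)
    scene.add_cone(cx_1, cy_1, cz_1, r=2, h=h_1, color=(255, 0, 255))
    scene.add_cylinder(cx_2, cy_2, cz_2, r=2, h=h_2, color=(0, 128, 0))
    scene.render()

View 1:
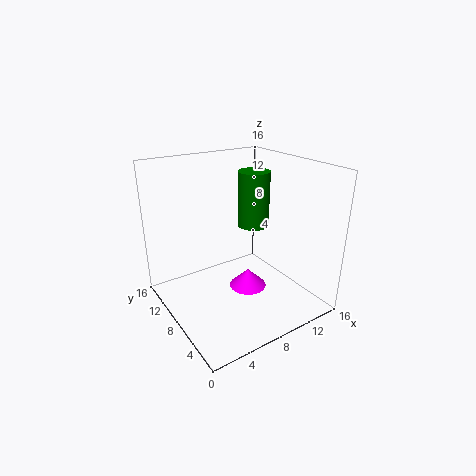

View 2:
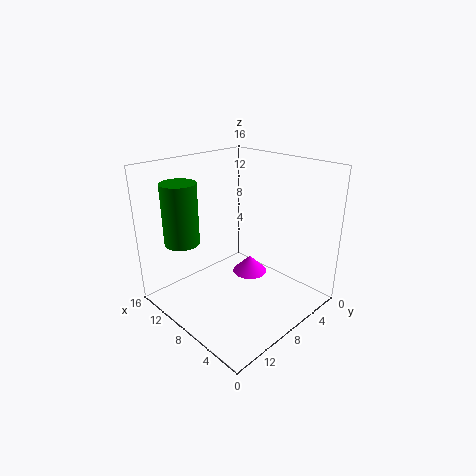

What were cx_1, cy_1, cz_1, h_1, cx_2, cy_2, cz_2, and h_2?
cx_1 = 8; cy_1 = 6; cz_1 = 3; h_1 = 2; cx_2 = 13; cy_2 = 12; cz_2 = 7; h_2 = 7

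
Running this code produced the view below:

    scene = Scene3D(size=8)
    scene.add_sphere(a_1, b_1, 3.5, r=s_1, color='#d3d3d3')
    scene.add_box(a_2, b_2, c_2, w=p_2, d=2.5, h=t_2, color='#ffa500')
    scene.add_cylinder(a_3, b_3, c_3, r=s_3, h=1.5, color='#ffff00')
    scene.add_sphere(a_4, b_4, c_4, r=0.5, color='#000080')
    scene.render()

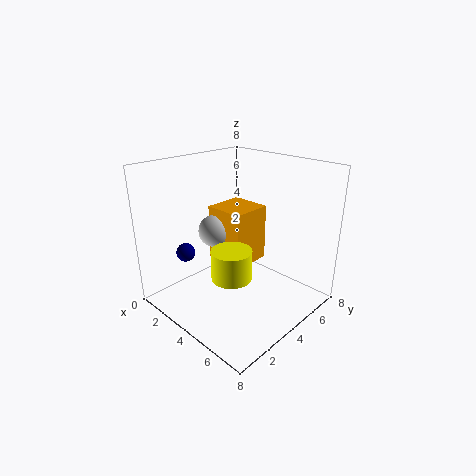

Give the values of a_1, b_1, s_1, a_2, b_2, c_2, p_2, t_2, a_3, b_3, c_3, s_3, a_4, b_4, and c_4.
a_1 = 1.5
b_1 = 4.5
s_1 = 1
a_2 = 1
b_2 = 4.5
c_2 = 1.5
p_2 = 2.5
t_2 = 3.5
a_3 = 5.5
b_3 = 2
c_3 = 3
s_3 = 1
a_4 = 2.5
b_4 = 1.5
c_4 = 3.5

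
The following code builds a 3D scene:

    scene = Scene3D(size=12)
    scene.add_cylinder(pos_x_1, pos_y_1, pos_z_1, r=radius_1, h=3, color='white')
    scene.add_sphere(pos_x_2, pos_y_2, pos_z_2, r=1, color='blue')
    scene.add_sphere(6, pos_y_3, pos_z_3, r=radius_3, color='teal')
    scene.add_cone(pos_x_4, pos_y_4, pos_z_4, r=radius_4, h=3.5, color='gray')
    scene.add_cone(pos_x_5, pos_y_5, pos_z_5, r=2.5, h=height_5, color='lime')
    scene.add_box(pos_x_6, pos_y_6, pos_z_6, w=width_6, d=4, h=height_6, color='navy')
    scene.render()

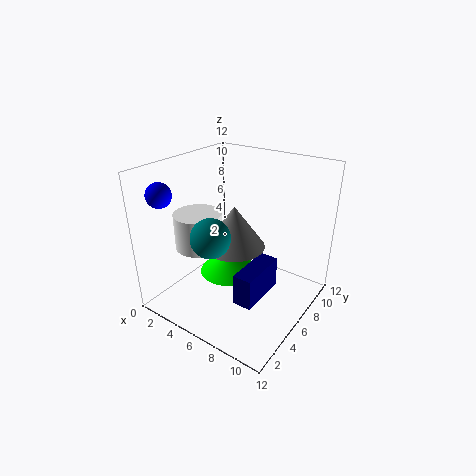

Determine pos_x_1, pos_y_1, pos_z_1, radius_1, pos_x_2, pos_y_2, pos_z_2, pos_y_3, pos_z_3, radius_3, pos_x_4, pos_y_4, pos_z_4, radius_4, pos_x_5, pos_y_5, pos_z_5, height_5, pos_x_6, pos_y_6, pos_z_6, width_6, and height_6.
pos_x_1 = 3
pos_y_1 = 4.5
pos_z_1 = 5
radius_1 = 2
pos_x_2 = 1.5
pos_y_2 = 2
pos_z_2 = 10
pos_y_3 = 2.5
pos_z_3 = 7.5
radius_3 = 1.5
pos_x_4 = 6
pos_y_4 = 5.5
pos_z_4 = 5.5
radius_4 = 2.5
pos_x_5 = 5
pos_y_5 = 6
pos_z_5 = 2.5
height_5 = 2
pos_x_6 = 8
pos_y_6 = 2.5
pos_z_6 = 2.5
width_6 = 1.5
height_6 = 2.5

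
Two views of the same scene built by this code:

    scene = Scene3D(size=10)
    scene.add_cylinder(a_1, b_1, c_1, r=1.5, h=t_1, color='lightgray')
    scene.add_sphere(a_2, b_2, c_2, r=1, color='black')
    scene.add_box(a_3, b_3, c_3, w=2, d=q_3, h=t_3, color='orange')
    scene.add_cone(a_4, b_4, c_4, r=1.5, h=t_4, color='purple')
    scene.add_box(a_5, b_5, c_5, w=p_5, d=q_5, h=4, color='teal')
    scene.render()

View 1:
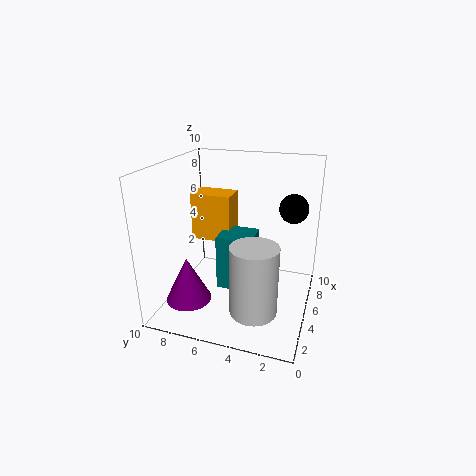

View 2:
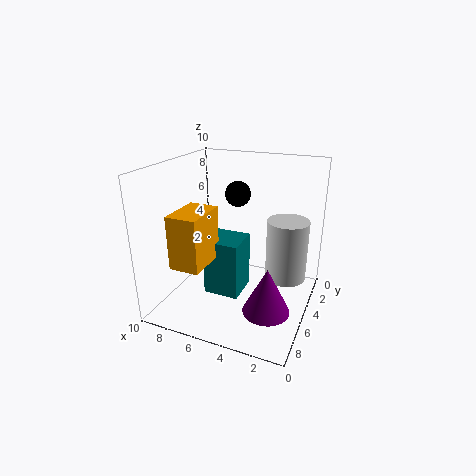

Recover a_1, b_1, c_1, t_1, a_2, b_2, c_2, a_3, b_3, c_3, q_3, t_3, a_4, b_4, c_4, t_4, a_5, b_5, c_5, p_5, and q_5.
a_1 = 2
b_1 = 3
c_1 = 1.5
t_1 = 4.5
a_2 = 6.5
b_2 = 1.5
c_2 = 7
a_3 = 6
b_3 = 6
c_3 = 4
q_3 = 3
t_3 = 3.5
a_4 = 2
b_4 = 7.5
c_4 = 1.5
t_4 = 3
a_5 = 4.5
b_5 = 4
c_5 = 1
p_5 = 2.5
q_5 = 2.5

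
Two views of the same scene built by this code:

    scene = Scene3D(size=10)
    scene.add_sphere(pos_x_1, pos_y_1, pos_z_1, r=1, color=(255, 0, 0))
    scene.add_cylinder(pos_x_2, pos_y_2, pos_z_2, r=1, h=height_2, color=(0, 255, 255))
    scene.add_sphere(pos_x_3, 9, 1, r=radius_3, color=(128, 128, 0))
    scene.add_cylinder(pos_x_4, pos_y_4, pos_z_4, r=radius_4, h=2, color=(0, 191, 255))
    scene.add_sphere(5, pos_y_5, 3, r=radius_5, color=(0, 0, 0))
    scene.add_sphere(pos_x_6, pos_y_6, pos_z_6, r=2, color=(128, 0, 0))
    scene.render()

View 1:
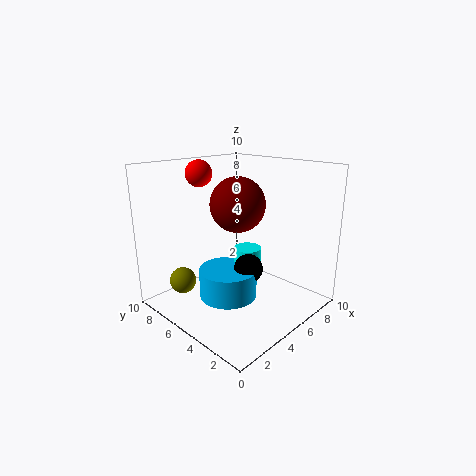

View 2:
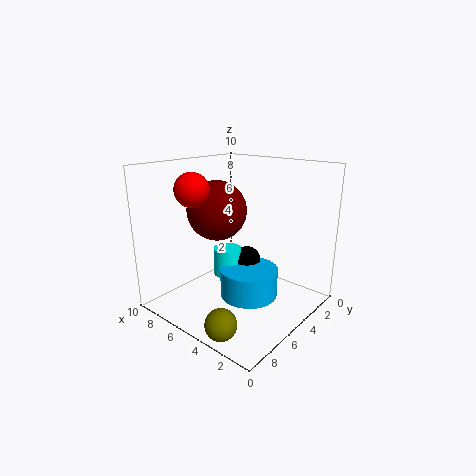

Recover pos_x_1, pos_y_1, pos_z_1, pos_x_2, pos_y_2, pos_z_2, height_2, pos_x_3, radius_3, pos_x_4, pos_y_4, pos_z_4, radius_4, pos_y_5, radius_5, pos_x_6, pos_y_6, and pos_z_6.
pos_x_1 = 5; pos_y_1 = 9; pos_z_1 = 9; pos_x_2 = 6; pos_y_2 = 5; pos_z_2 = 2; height_2 = 2; pos_x_3 = 3; radius_3 = 1; pos_x_4 = 4; pos_y_4 = 5; pos_z_4 = 1; radius_4 = 2; pos_y_5 = 4; radius_5 = 1; pos_x_6 = 6; pos_y_6 = 6; pos_z_6 = 7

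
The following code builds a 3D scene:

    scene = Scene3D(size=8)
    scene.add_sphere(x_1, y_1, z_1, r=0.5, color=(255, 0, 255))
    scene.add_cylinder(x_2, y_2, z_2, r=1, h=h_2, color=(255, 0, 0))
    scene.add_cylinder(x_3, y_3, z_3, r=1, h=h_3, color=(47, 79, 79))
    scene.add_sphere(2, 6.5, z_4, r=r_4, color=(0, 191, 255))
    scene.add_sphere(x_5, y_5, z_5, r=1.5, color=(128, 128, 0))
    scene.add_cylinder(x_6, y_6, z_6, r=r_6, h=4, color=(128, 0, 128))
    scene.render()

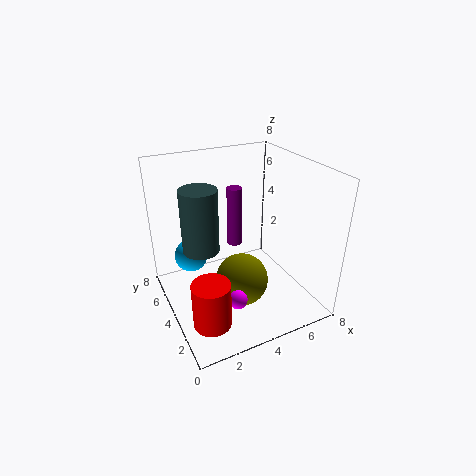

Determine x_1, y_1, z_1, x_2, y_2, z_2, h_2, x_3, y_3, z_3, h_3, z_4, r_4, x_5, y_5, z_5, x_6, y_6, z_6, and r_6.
x_1 = 3; y_1 = 2; z_1 = 1.5; x_2 = 1.5; y_2 = 2; z_2 = 0.5; h_2 = 2.5; x_3 = 2; y_3 = 4.5; z_3 = 3.5; h_3 = 3.5; z_4 = 2; r_4 = 1; x_5 = 4; y_5 = 3.5; z_5 = 1.5; x_6 = 5.5; y_6 = 7.5; z_6 = 1.5; r_6 = 0.5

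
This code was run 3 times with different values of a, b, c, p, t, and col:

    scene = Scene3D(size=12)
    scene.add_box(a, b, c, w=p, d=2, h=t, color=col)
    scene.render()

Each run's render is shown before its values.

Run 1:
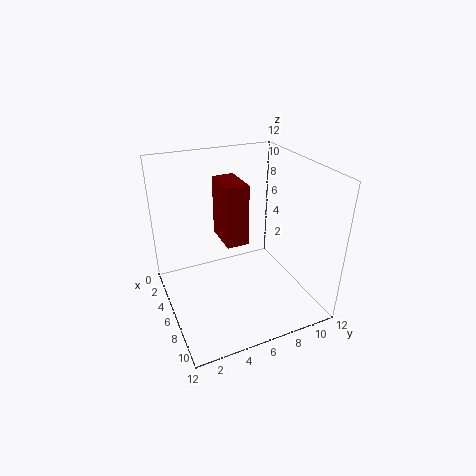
a = 1.5; b = 5.5; c = 4.5; p = 3.5; t = 5.5; col = 'maroon'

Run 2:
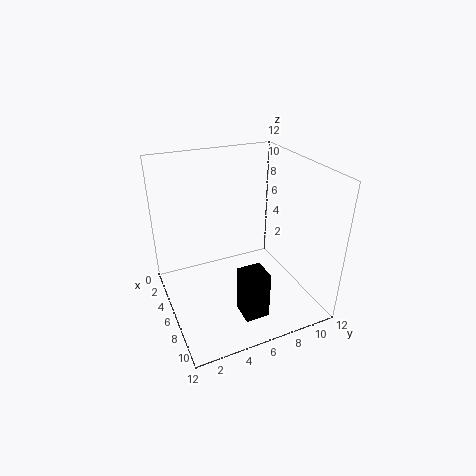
a = 8; b = 5; c = 0.5; p = 2; t = 4; col = 'black'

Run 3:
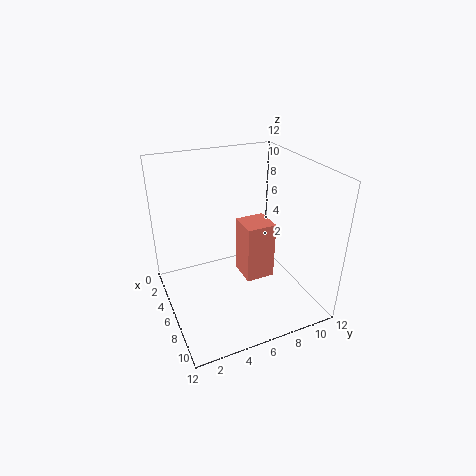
a = 9; b = 4.5; c = 5.5; p = 2; t = 4; col = 'salmon'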